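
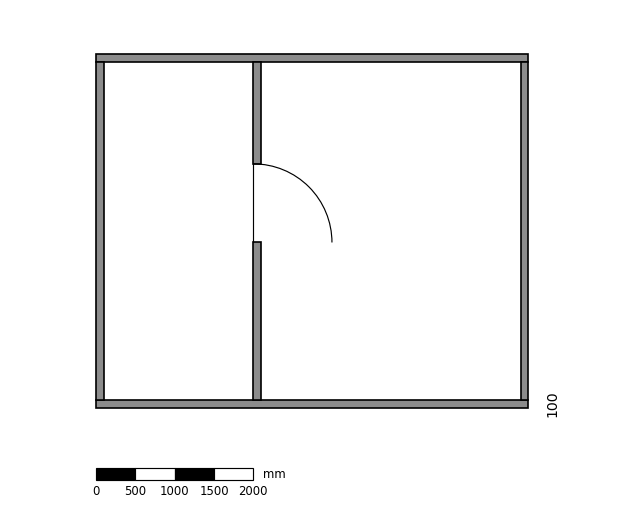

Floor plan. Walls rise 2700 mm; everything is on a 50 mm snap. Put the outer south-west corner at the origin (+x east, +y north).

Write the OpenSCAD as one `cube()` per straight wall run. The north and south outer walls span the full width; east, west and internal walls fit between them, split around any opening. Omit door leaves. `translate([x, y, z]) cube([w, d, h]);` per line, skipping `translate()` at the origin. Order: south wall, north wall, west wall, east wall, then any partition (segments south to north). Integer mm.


cube([5500, 100, 2700]);
translate([0, 4400, 0]) cube([5500, 100, 2700]);
translate([0, 100, 0]) cube([100, 4300, 2700]);
translate([5400, 100, 0]) cube([100, 4300, 2700]);
translate([2000, 100, 0]) cube([100, 2000, 2700]);
translate([2000, 3100, 0]) cube([100, 1300, 2700]);


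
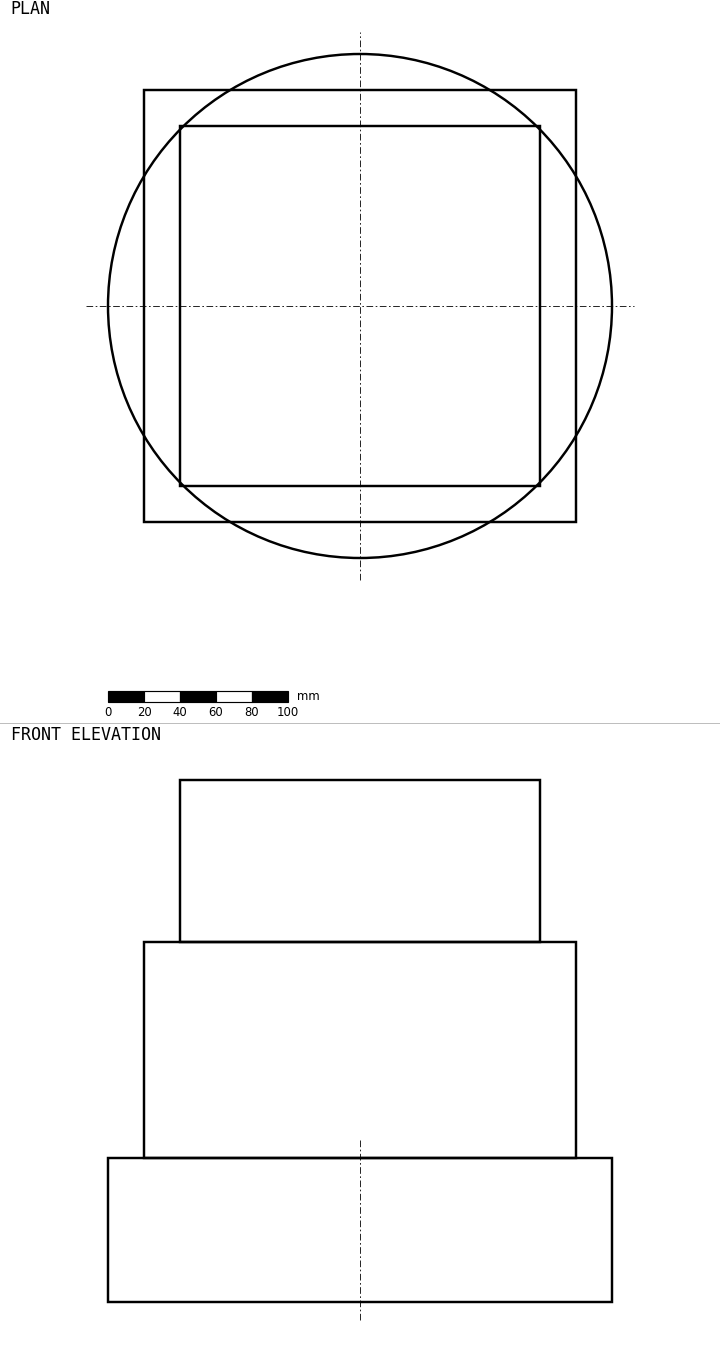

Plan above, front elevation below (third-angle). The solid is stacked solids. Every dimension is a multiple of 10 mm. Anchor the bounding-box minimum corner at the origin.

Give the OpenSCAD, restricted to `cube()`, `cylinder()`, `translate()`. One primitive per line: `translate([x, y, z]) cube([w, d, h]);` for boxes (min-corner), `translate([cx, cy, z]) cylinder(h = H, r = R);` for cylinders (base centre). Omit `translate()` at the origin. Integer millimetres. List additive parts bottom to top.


translate([140, 140, 0]) cylinder(h = 80, r = 140);
translate([20, 20, 80]) cube([240, 240, 120]);
translate([40, 40, 200]) cube([200, 200, 90]);


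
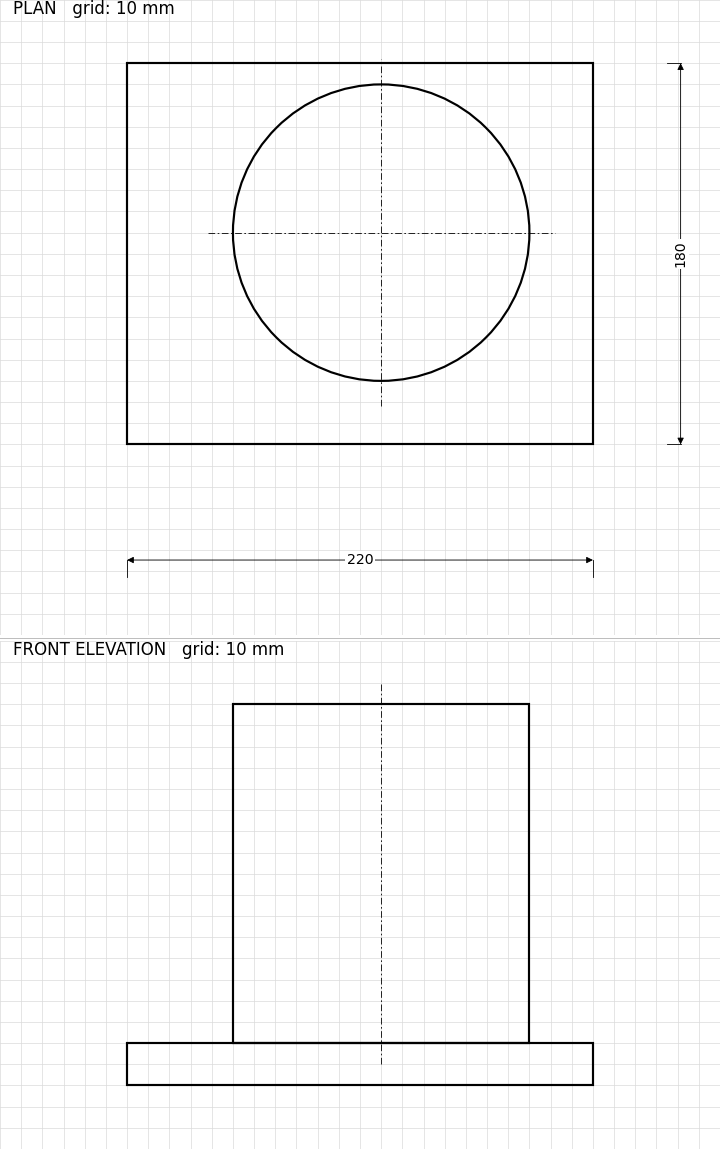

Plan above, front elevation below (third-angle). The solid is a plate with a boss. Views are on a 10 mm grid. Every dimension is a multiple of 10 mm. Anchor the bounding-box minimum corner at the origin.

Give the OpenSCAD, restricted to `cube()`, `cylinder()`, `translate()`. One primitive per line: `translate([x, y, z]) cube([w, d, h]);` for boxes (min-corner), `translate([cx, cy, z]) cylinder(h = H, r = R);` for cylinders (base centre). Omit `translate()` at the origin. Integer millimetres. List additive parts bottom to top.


cube([220, 180, 20]);
translate([120, 100, 20]) cylinder(h = 160, r = 70);


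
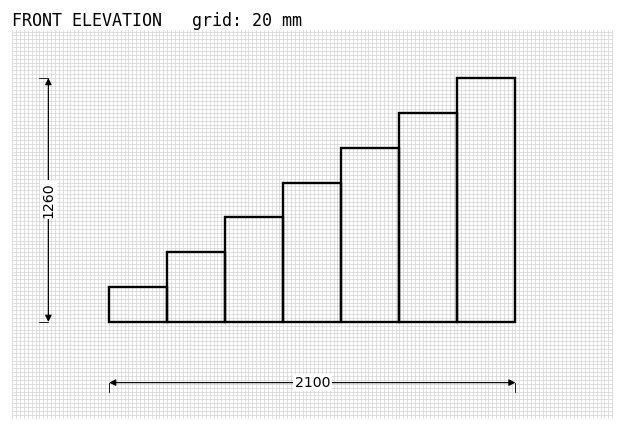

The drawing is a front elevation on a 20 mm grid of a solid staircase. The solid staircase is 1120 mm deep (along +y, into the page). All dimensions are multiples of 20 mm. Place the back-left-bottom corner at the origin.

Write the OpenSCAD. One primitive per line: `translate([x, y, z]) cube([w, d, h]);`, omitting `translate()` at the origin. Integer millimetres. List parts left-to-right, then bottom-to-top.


cube([300, 1120, 180]);
translate([300, 0, 0]) cube([300, 1120, 360]);
translate([600, 0, 0]) cube([300, 1120, 540]);
translate([900, 0, 0]) cube([300, 1120, 720]);
translate([1200, 0, 0]) cube([300, 1120, 900]);
translate([1500, 0, 0]) cube([300, 1120, 1080]);
translate([1800, 0, 0]) cube([300, 1120, 1260]);


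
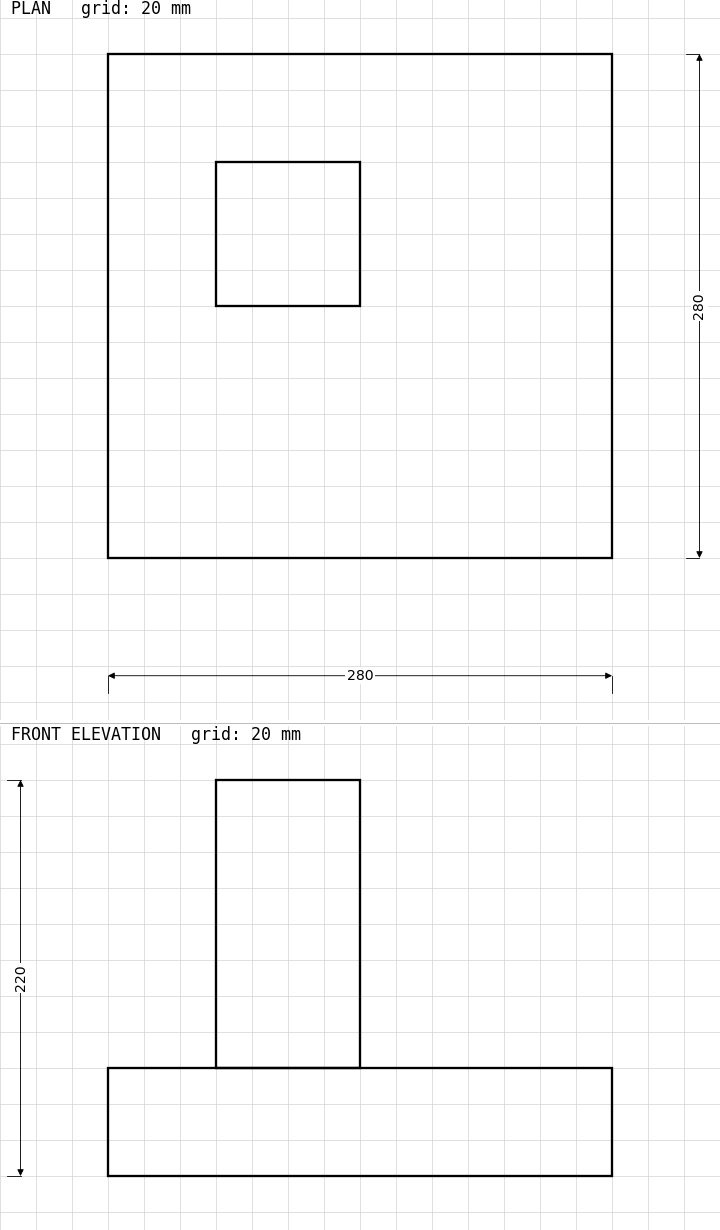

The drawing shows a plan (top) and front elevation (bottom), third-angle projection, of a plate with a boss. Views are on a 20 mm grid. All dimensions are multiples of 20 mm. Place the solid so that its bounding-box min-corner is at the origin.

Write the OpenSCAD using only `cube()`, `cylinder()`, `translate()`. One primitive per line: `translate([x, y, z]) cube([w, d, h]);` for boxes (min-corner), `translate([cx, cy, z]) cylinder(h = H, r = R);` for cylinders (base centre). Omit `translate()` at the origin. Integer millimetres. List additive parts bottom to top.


cube([280, 280, 60]);
translate([60, 140, 60]) cube([80, 80, 160]);


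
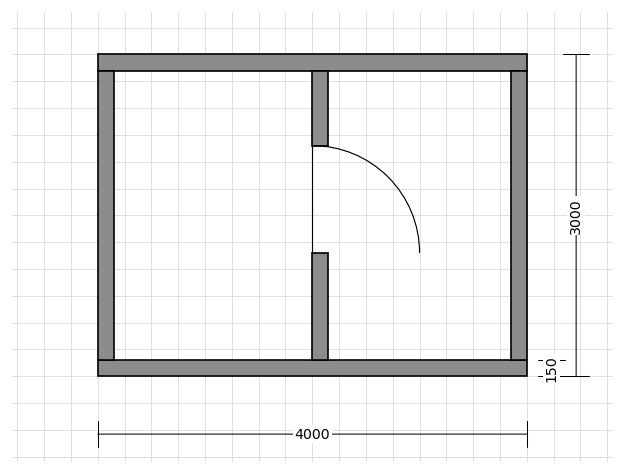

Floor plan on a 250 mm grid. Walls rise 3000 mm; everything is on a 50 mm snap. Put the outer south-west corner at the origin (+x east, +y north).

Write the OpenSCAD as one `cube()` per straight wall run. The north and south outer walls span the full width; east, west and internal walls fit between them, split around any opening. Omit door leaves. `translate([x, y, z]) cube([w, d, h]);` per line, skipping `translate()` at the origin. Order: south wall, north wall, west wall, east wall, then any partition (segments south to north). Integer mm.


cube([4000, 150, 3000]);
translate([0, 2850, 0]) cube([4000, 150, 3000]);
translate([0, 150, 0]) cube([150, 2700, 3000]);
translate([3850, 150, 0]) cube([150, 2700, 3000]);
translate([2000, 150, 0]) cube([150, 1000, 3000]);
translate([2000, 2150, 0]) cube([150, 700, 3000]);


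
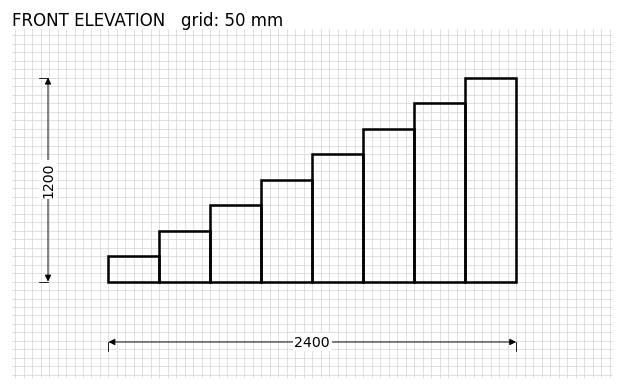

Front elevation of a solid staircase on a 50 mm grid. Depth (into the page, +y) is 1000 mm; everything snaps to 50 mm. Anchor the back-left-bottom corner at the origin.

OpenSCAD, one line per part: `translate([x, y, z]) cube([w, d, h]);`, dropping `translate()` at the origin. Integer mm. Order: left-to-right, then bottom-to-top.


cube([300, 1000, 150]);
translate([300, 0, 0]) cube([300, 1000, 300]);
translate([600, 0, 0]) cube([300, 1000, 450]);
translate([900, 0, 0]) cube([300, 1000, 600]);
translate([1200, 0, 0]) cube([300, 1000, 750]);
translate([1500, 0, 0]) cube([300, 1000, 900]);
translate([1800, 0, 0]) cube([300, 1000, 1050]);
translate([2100, 0, 0]) cube([300, 1000, 1200]);


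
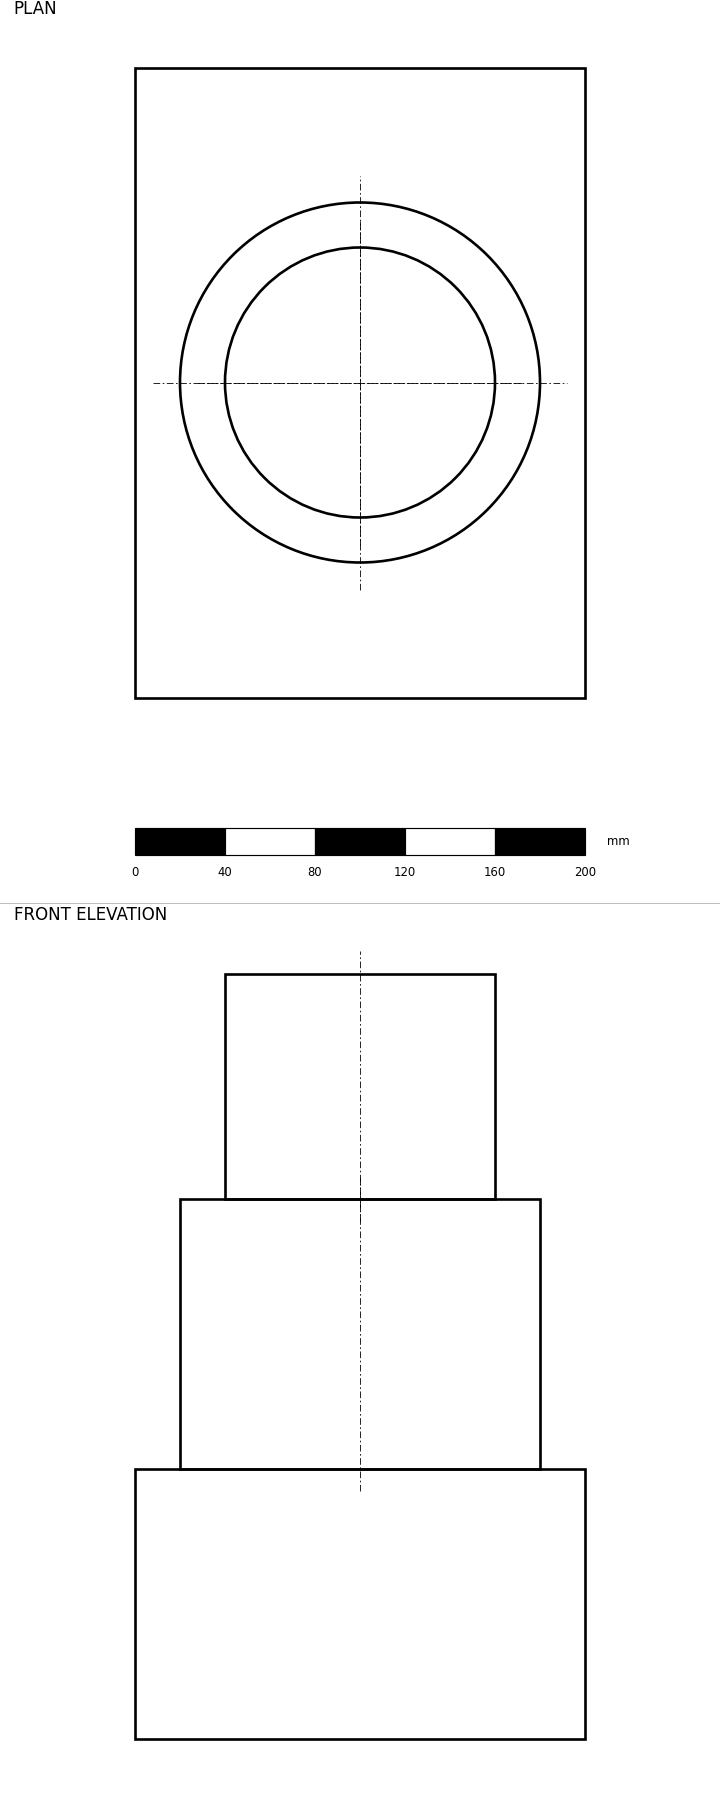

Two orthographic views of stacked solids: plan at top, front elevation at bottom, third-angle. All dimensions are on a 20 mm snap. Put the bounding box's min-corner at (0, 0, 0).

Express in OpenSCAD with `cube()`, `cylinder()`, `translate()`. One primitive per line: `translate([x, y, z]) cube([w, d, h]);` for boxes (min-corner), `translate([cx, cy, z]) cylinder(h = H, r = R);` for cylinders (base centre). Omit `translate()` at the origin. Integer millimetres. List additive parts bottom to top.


cube([200, 280, 120]);
translate([100, 140, 120]) cylinder(h = 120, r = 80);
translate([100, 140, 240]) cylinder(h = 100, r = 60);


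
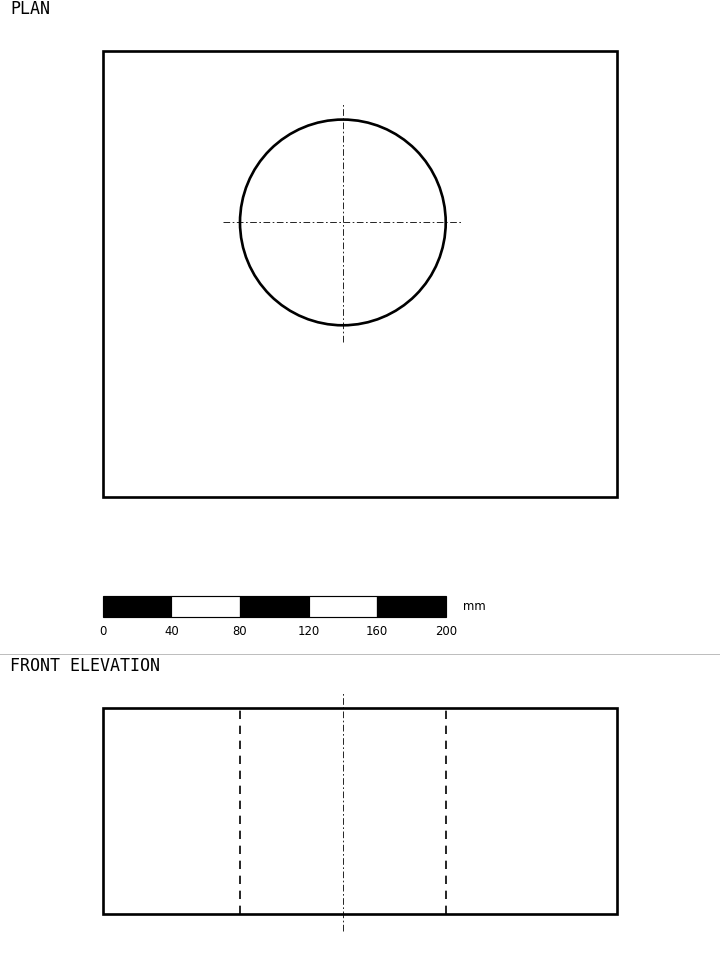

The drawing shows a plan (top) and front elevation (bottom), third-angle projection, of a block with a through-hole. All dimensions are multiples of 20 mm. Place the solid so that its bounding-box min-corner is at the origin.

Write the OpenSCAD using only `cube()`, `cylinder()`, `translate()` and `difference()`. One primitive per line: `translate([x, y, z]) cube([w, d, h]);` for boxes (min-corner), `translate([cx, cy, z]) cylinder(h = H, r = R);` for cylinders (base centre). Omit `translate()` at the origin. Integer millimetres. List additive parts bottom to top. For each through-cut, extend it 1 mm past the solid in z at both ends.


difference() {
  cube([300, 260, 120]);
  translate([140, 160, -1]) cylinder(h = 122, r = 60);
}


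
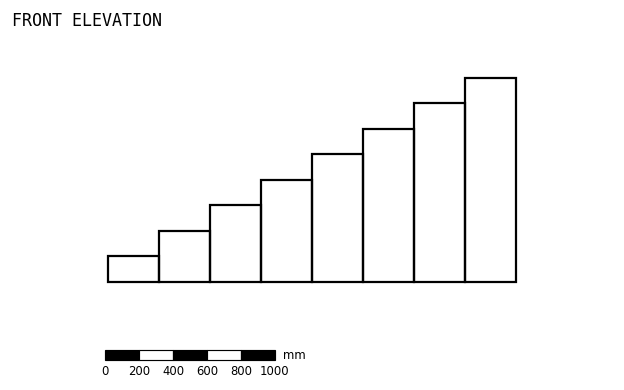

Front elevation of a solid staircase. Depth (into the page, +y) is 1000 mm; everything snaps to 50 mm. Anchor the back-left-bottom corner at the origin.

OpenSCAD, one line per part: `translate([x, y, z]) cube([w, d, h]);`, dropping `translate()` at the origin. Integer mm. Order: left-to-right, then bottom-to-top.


cube([300, 1000, 150]);
translate([300, 0, 0]) cube([300, 1000, 300]);
translate([600, 0, 0]) cube([300, 1000, 450]);
translate([900, 0, 0]) cube([300, 1000, 600]);
translate([1200, 0, 0]) cube([300, 1000, 750]);
translate([1500, 0, 0]) cube([300, 1000, 900]);
translate([1800, 0, 0]) cube([300, 1000, 1050]);
translate([2100, 0, 0]) cube([300, 1000, 1200]);


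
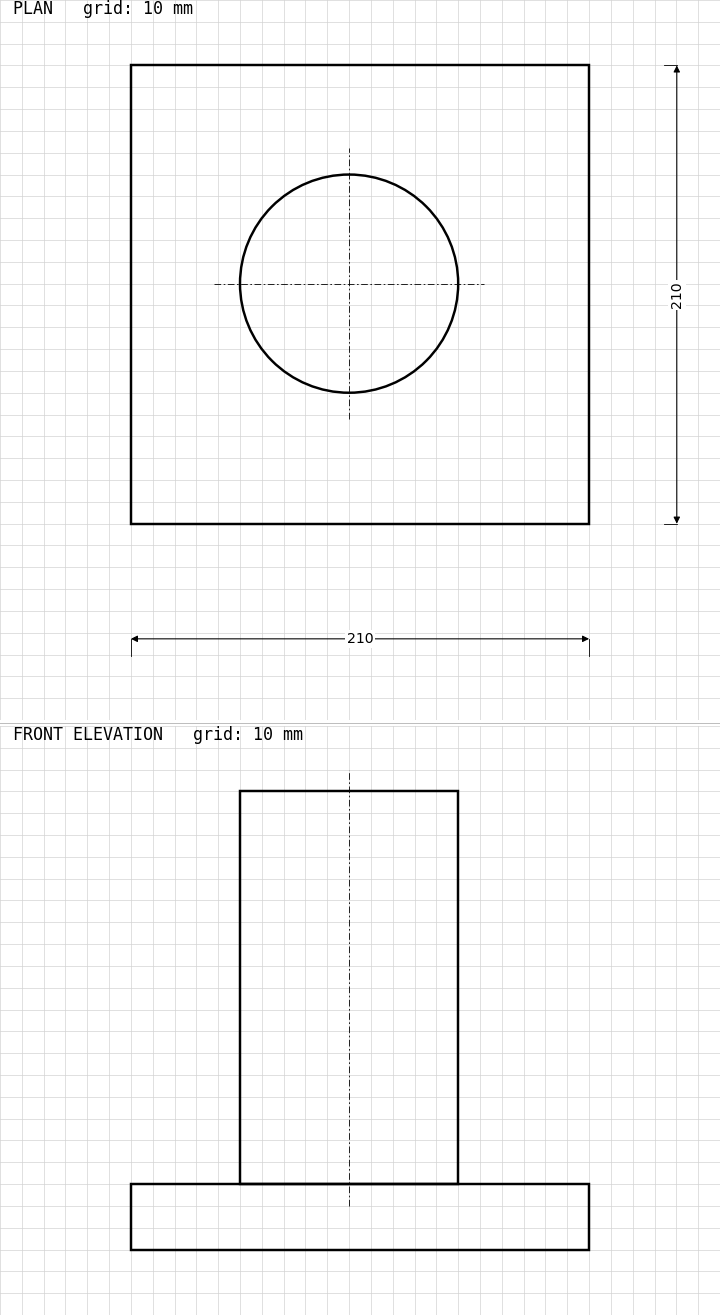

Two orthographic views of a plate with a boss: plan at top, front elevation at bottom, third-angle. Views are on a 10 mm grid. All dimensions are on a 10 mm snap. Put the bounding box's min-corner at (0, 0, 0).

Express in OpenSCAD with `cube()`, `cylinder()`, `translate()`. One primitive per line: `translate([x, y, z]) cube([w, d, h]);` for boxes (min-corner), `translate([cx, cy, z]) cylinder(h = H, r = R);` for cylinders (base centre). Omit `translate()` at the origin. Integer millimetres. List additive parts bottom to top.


cube([210, 210, 30]);
translate([100, 110, 30]) cylinder(h = 180, r = 50);


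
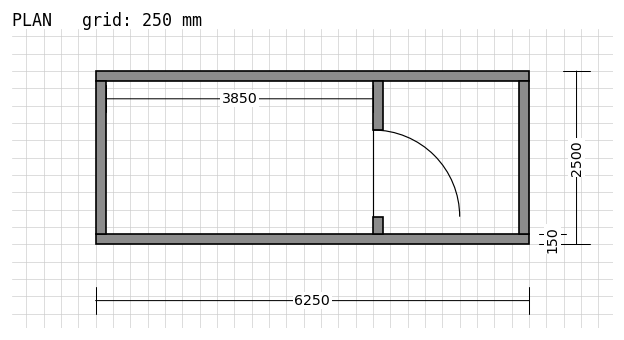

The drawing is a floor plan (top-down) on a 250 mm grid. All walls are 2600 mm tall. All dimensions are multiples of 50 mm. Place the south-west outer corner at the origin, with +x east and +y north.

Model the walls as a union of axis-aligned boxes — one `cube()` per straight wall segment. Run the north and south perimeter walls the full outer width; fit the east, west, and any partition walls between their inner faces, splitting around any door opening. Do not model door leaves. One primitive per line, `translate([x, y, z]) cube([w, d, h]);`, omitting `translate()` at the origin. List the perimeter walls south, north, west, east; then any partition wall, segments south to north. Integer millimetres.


cube([6250, 150, 2600]);
translate([0, 2350, 0]) cube([6250, 150, 2600]);
translate([0, 150, 0]) cube([150, 2200, 2600]);
translate([6100, 150, 0]) cube([150, 2200, 2600]);
translate([4000, 150, 0]) cube([150, 250, 2600]);
translate([4000, 1650, 0]) cube([150, 700, 2600]);


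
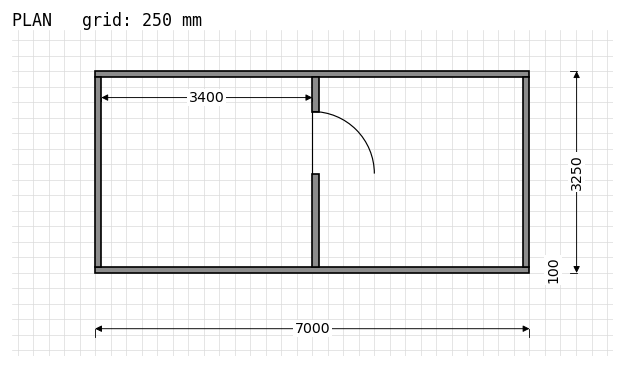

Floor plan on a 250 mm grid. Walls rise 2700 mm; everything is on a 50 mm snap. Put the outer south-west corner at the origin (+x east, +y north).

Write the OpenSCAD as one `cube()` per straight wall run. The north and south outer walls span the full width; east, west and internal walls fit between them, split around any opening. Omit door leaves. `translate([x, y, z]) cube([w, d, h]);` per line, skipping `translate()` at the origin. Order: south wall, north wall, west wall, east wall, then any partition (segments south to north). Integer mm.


cube([7000, 100, 2700]);
translate([0, 3150, 0]) cube([7000, 100, 2700]);
translate([0, 100, 0]) cube([100, 3050, 2700]);
translate([6900, 100, 0]) cube([100, 3050, 2700]);
translate([3500, 100, 0]) cube([100, 1500, 2700]);
translate([3500, 2600, 0]) cube([100, 550, 2700]);


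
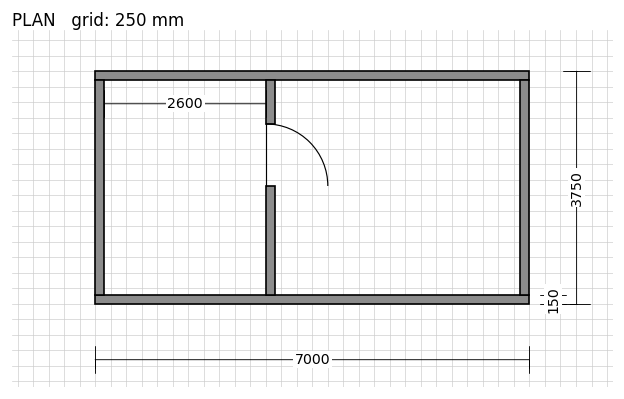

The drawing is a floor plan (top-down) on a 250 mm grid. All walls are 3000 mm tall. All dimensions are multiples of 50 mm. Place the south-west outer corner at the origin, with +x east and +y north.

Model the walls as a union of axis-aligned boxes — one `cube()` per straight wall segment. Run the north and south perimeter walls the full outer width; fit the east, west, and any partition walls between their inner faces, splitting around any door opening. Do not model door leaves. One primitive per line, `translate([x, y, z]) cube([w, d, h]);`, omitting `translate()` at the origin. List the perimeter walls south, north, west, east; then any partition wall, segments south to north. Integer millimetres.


cube([7000, 150, 3000]);
translate([0, 3600, 0]) cube([7000, 150, 3000]);
translate([0, 150, 0]) cube([150, 3450, 3000]);
translate([6850, 150, 0]) cube([150, 3450, 3000]);
translate([2750, 150, 0]) cube([150, 1750, 3000]);
translate([2750, 2900, 0]) cube([150, 700, 3000]);


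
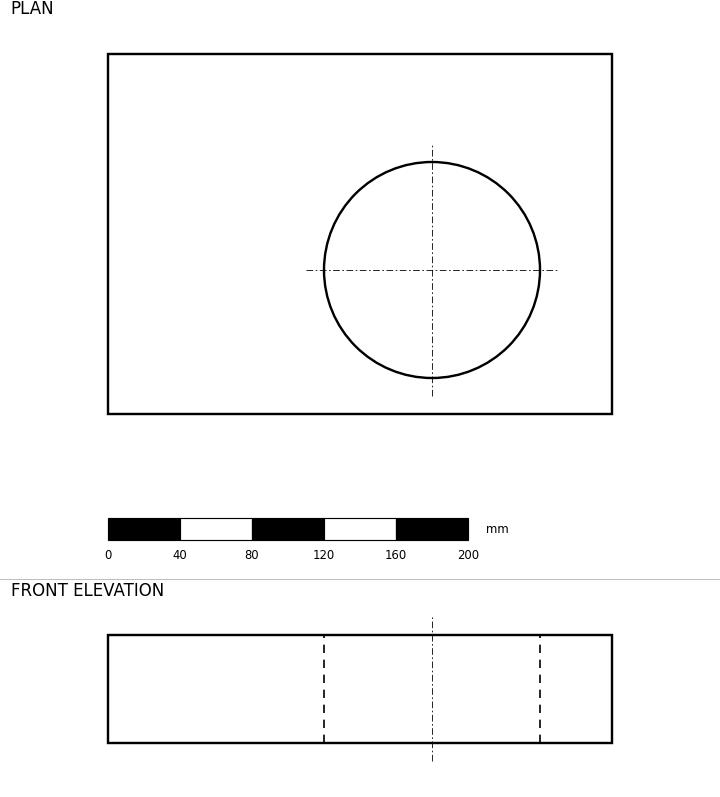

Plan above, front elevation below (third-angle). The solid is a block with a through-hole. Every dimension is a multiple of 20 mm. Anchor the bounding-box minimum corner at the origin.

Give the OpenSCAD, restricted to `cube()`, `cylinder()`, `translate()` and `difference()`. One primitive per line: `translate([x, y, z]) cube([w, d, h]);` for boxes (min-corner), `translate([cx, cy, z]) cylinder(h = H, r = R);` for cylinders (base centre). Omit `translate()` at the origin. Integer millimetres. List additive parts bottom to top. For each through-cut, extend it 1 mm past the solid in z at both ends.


difference() {
  cube([280, 200, 60]);
  translate([180, 80, -1]) cylinder(h = 62, r = 60);
}


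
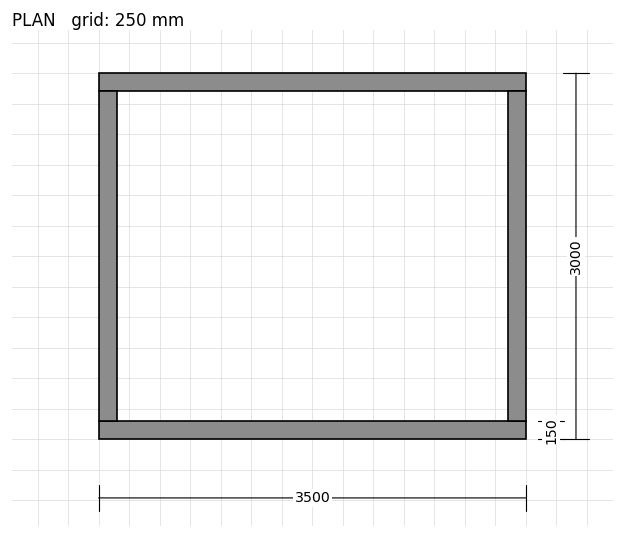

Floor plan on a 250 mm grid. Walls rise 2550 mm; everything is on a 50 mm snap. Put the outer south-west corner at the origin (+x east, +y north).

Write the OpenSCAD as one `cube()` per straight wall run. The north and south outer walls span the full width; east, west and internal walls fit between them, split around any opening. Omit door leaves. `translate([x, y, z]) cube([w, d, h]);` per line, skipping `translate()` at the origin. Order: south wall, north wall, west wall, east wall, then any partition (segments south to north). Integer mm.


cube([3500, 150, 2550]);
translate([0, 2850, 0]) cube([3500, 150, 2550]);
translate([0, 150, 0]) cube([150, 2700, 2550]);
translate([3350, 150, 0]) cube([150, 2700, 2550]);


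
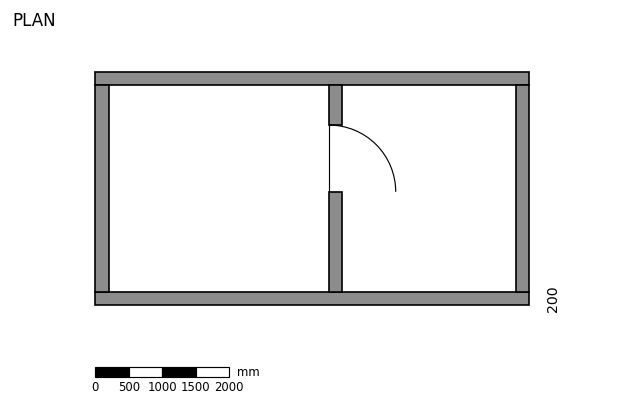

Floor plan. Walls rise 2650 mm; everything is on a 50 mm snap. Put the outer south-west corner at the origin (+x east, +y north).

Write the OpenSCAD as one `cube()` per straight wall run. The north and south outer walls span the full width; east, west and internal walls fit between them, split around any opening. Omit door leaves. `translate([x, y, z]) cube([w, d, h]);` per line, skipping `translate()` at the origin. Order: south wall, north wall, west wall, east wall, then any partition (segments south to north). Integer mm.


cube([6500, 200, 2650]);
translate([0, 3300, 0]) cube([6500, 200, 2650]);
translate([0, 200, 0]) cube([200, 3100, 2650]);
translate([6300, 200, 0]) cube([200, 3100, 2650]);
translate([3500, 200, 0]) cube([200, 1500, 2650]);
translate([3500, 2700, 0]) cube([200, 600, 2650]);


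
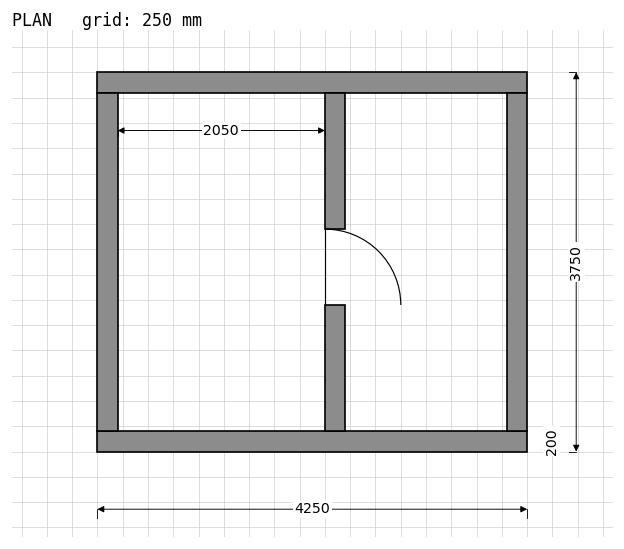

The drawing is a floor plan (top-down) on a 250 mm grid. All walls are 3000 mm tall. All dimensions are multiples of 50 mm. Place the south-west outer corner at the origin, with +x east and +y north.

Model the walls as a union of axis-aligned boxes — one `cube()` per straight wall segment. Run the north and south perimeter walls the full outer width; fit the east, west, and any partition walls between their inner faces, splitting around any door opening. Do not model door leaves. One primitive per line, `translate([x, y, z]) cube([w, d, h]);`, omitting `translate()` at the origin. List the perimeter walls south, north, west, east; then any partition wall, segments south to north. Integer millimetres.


cube([4250, 200, 3000]);
translate([0, 3550, 0]) cube([4250, 200, 3000]);
translate([0, 200, 0]) cube([200, 3350, 3000]);
translate([4050, 200, 0]) cube([200, 3350, 3000]);
translate([2250, 200, 0]) cube([200, 1250, 3000]);
translate([2250, 2200, 0]) cube([200, 1350, 3000]);


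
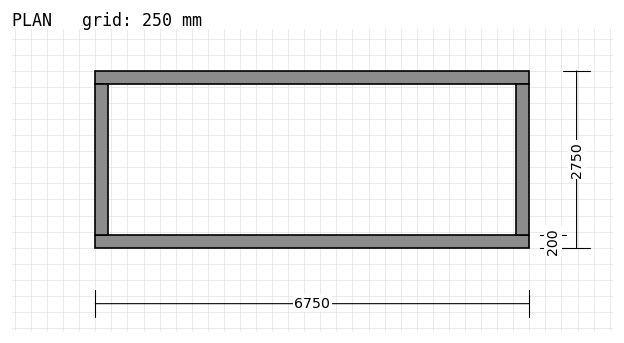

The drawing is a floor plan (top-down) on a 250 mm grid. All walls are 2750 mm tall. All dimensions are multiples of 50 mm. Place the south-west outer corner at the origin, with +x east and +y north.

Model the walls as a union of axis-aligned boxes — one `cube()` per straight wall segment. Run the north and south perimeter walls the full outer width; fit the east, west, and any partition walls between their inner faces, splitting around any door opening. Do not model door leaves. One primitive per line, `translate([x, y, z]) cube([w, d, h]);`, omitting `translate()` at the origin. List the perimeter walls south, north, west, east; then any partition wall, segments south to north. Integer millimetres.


cube([6750, 200, 2750]);
translate([0, 2550, 0]) cube([6750, 200, 2750]);
translate([0, 200, 0]) cube([200, 2350, 2750]);
translate([6550, 200, 0]) cube([200, 2350, 2750]);


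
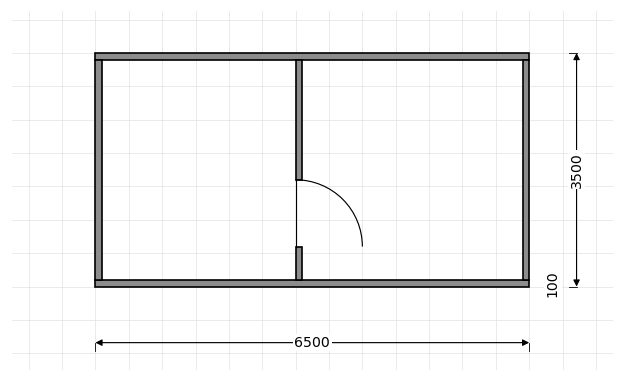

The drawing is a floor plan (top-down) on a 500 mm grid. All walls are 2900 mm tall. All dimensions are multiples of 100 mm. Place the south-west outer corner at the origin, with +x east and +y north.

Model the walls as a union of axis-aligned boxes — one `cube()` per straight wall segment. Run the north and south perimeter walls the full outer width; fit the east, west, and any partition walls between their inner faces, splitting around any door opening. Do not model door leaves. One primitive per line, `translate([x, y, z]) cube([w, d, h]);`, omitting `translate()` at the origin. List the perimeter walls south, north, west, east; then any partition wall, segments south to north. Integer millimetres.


cube([6500, 100, 2900]);
translate([0, 3400, 0]) cube([6500, 100, 2900]);
translate([0, 100, 0]) cube([100, 3300, 2900]);
translate([6400, 100, 0]) cube([100, 3300, 2900]);
translate([3000, 100, 0]) cube([100, 500, 2900]);
translate([3000, 1600, 0]) cube([100, 1800, 2900]);


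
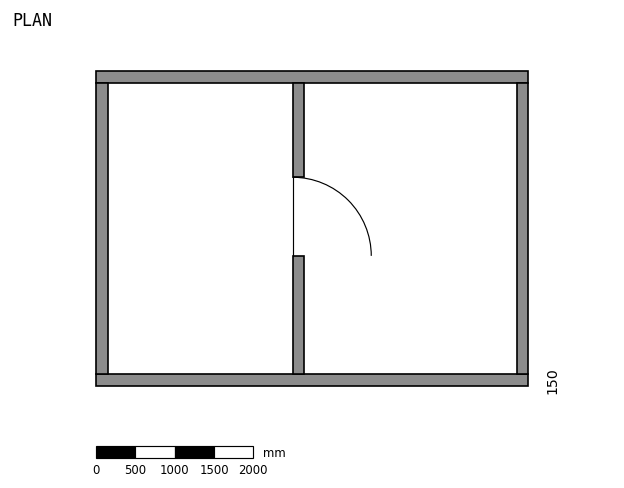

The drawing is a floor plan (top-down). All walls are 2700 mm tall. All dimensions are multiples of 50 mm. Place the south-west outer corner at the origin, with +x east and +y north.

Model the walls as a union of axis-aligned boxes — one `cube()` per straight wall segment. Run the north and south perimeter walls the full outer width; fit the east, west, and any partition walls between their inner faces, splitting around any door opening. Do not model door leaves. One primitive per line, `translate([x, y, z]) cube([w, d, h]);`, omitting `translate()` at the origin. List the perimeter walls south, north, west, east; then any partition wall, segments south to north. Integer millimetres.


cube([5500, 150, 2700]);
translate([0, 3850, 0]) cube([5500, 150, 2700]);
translate([0, 150, 0]) cube([150, 3700, 2700]);
translate([5350, 150, 0]) cube([150, 3700, 2700]);
translate([2500, 150, 0]) cube([150, 1500, 2700]);
translate([2500, 2650, 0]) cube([150, 1200, 2700]);


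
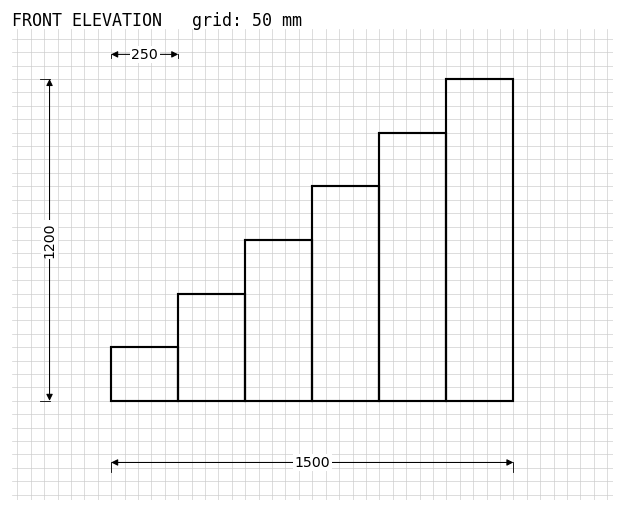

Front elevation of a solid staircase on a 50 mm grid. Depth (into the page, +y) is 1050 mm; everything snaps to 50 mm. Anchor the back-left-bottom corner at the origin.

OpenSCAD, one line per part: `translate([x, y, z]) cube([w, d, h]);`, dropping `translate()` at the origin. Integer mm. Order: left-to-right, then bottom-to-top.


cube([250, 1050, 200]);
translate([250, 0, 0]) cube([250, 1050, 400]);
translate([500, 0, 0]) cube([250, 1050, 600]);
translate([750, 0, 0]) cube([250, 1050, 800]);
translate([1000, 0, 0]) cube([250, 1050, 1000]);
translate([1250, 0, 0]) cube([250, 1050, 1200]);


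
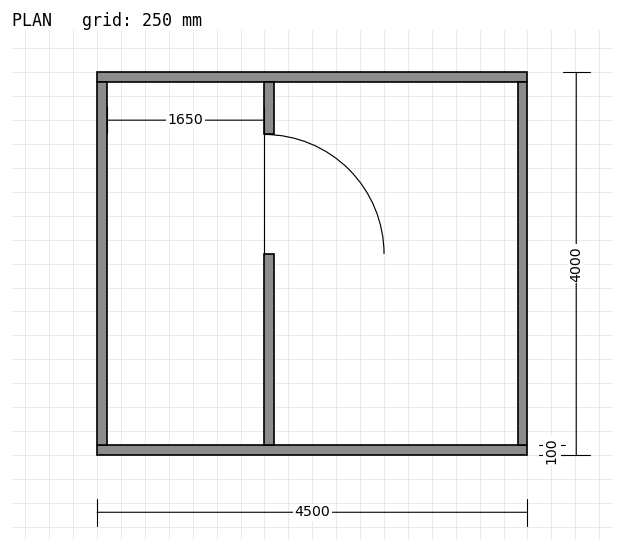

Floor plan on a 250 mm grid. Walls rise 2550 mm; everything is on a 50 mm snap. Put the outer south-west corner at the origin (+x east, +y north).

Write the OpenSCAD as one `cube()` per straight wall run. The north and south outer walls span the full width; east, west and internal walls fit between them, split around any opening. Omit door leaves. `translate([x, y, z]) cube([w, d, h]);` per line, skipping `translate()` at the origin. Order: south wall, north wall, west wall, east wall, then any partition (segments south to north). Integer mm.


cube([4500, 100, 2550]);
translate([0, 3900, 0]) cube([4500, 100, 2550]);
translate([0, 100, 0]) cube([100, 3800, 2550]);
translate([4400, 100, 0]) cube([100, 3800, 2550]);
translate([1750, 100, 0]) cube([100, 2000, 2550]);
translate([1750, 3350, 0]) cube([100, 550, 2550]);


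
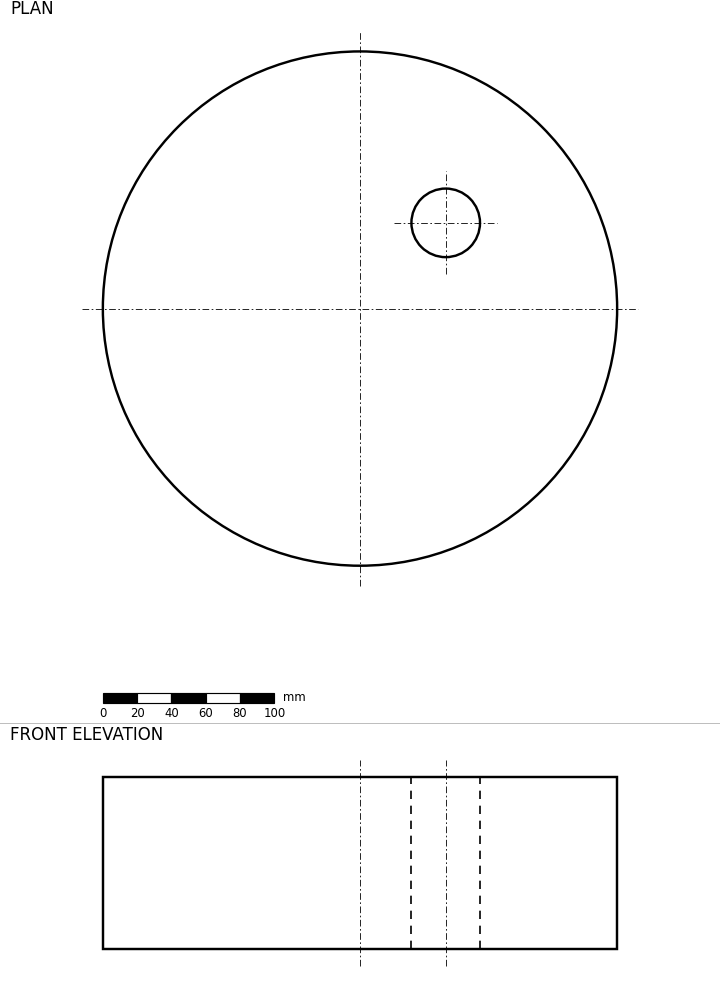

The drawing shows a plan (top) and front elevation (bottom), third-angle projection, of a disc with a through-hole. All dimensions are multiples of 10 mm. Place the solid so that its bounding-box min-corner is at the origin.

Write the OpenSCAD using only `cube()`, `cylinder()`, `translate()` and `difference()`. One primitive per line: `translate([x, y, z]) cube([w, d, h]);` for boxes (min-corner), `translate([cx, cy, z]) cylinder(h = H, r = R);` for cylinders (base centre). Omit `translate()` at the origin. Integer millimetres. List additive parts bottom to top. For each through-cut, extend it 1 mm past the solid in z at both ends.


difference() {
  translate([150, 150, 0]) cylinder(h = 100, r = 150);
  translate([200, 200, -1]) cylinder(h = 102, r = 20);
}


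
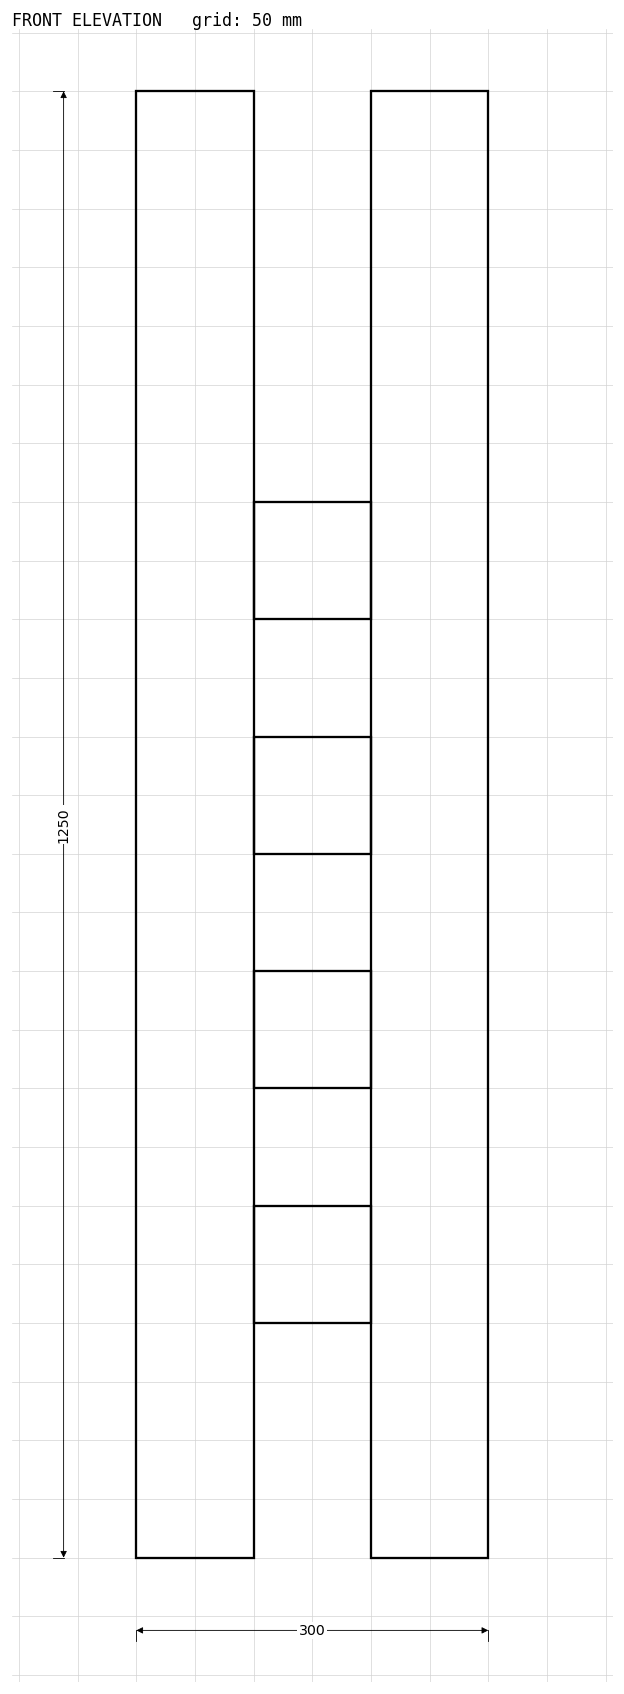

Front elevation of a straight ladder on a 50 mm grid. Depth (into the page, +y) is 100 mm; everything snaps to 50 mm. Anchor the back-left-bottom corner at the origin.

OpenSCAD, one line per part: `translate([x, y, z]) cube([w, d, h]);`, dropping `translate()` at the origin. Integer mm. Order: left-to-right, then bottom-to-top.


cube([100, 100, 1250]);
translate([100, 0, 200]) cube([100, 100, 100]);
translate([100, 0, 400]) cube([100, 100, 100]);
translate([100, 0, 600]) cube([100, 100, 100]);
translate([100, 0, 800]) cube([100, 100, 100]);
translate([200, 0, 0]) cube([100, 100, 1250]);


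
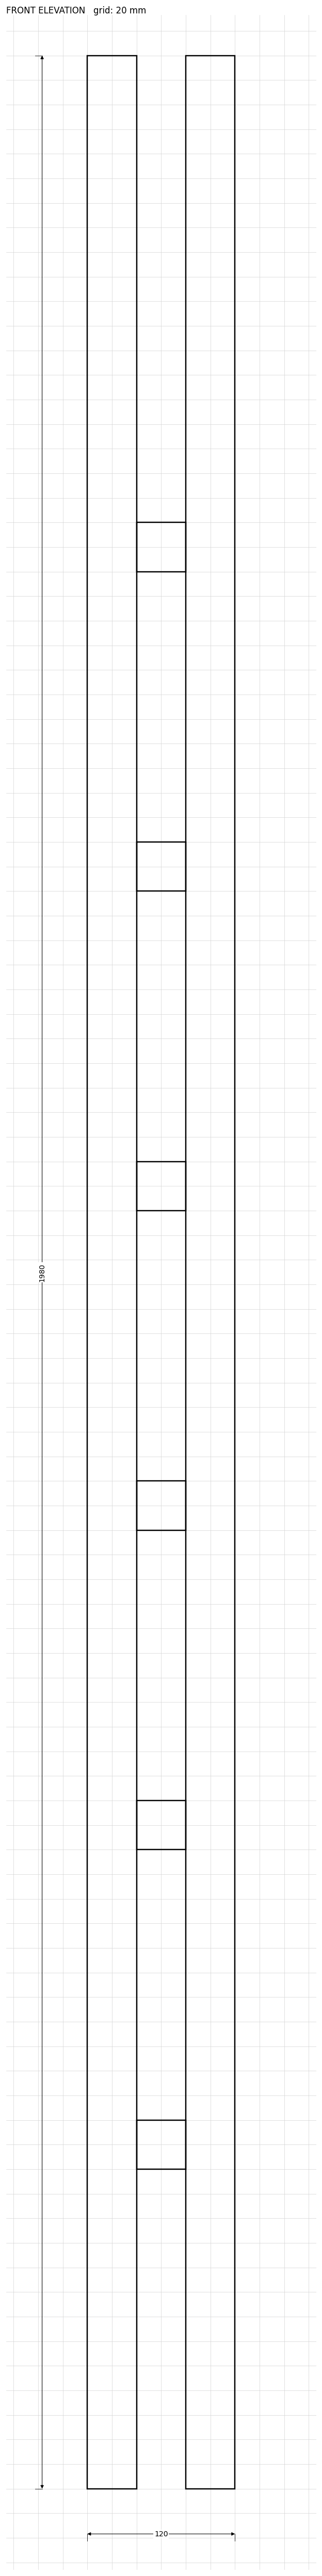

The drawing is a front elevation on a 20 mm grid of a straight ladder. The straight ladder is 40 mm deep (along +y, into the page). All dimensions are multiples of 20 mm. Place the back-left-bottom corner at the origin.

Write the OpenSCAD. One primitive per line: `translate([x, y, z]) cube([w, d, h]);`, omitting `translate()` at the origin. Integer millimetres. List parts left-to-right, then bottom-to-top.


cube([40, 40, 1980]);
translate([40, 0, 260]) cube([40, 40, 40]);
translate([40, 0, 520]) cube([40, 40, 40]);
translate([40, 0, 780]) cube([40, 40, 40]);
translate([40, 0, 1040]) cube([40, 40, 40]);
translate([40, 0, 1300]) cube([40, 40, 40]);
translate([40, 0, 1560]) cube([40, 40, 40]);
translate([80, 0, 0]) cube([40, 40, 1980]);


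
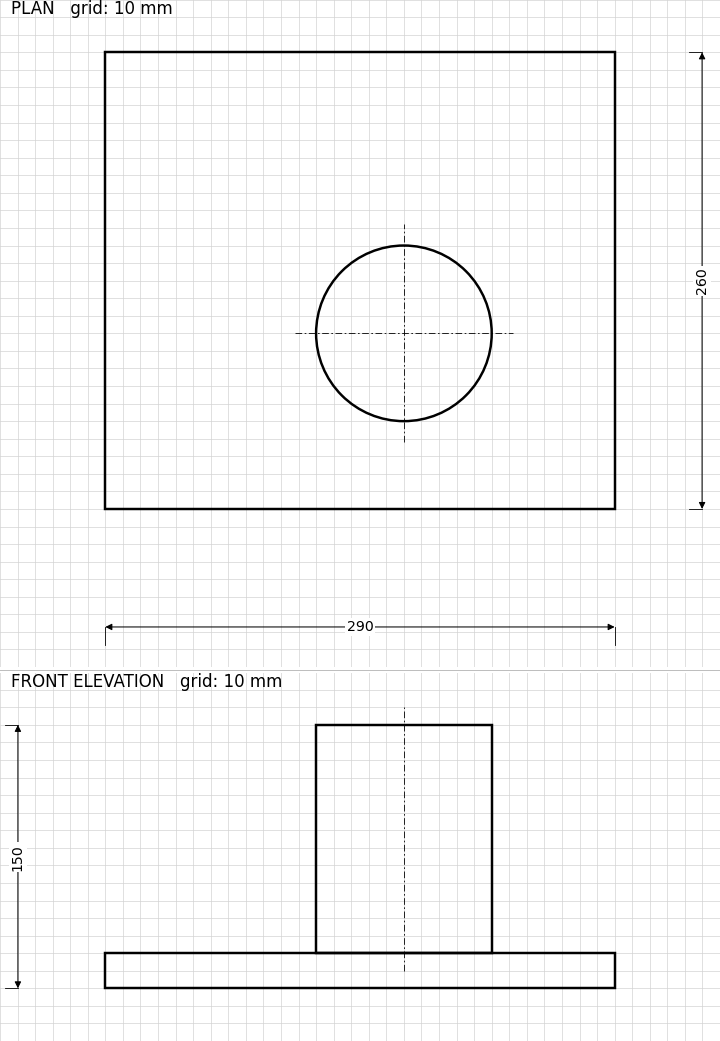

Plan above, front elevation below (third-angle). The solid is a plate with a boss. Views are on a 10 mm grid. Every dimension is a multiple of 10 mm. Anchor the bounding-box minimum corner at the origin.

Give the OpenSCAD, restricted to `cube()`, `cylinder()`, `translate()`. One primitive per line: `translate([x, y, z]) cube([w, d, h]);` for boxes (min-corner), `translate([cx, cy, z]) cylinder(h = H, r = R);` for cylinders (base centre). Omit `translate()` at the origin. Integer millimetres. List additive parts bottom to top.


cube([290, 260, 20]);
translate([170, 100, 20]) cylinder(h = 130, r = 50);


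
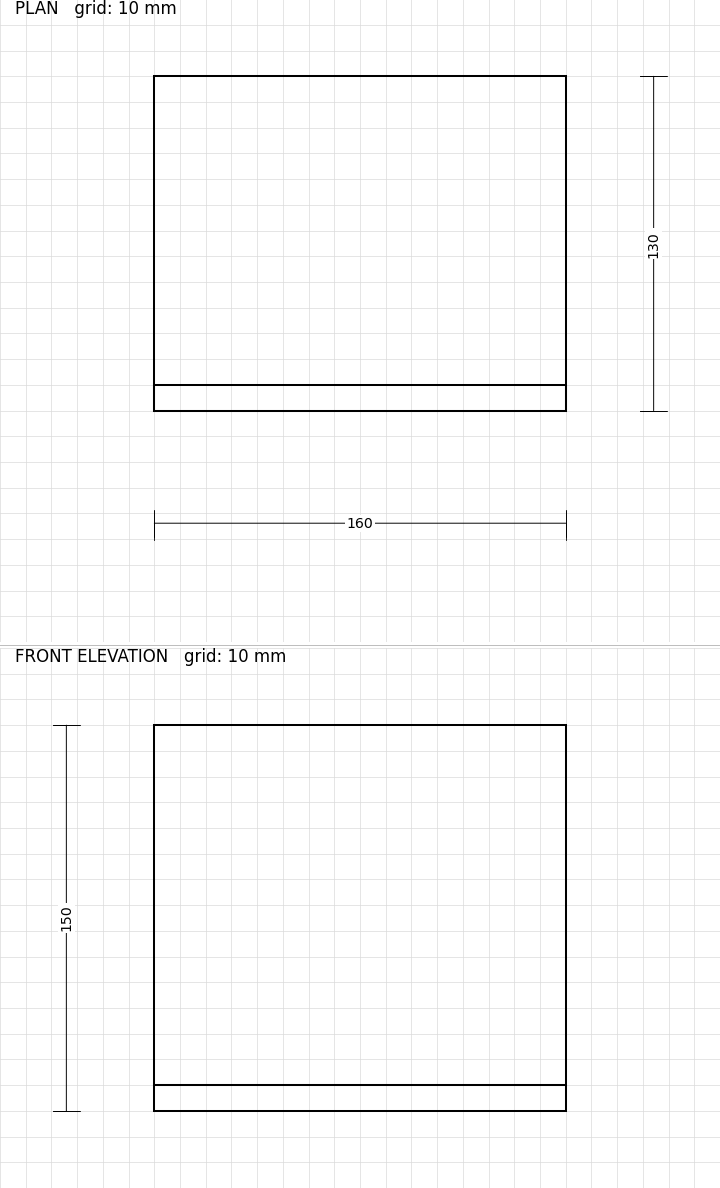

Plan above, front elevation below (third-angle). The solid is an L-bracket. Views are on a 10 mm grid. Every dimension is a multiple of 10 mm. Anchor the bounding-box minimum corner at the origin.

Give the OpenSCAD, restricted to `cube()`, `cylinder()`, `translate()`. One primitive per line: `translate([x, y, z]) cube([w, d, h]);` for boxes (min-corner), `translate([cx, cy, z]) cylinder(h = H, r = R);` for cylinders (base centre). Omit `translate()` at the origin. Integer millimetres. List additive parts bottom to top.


cube([160, 130, 10]);
translate([0, 0, 10]) cube([160, 10, 140]);


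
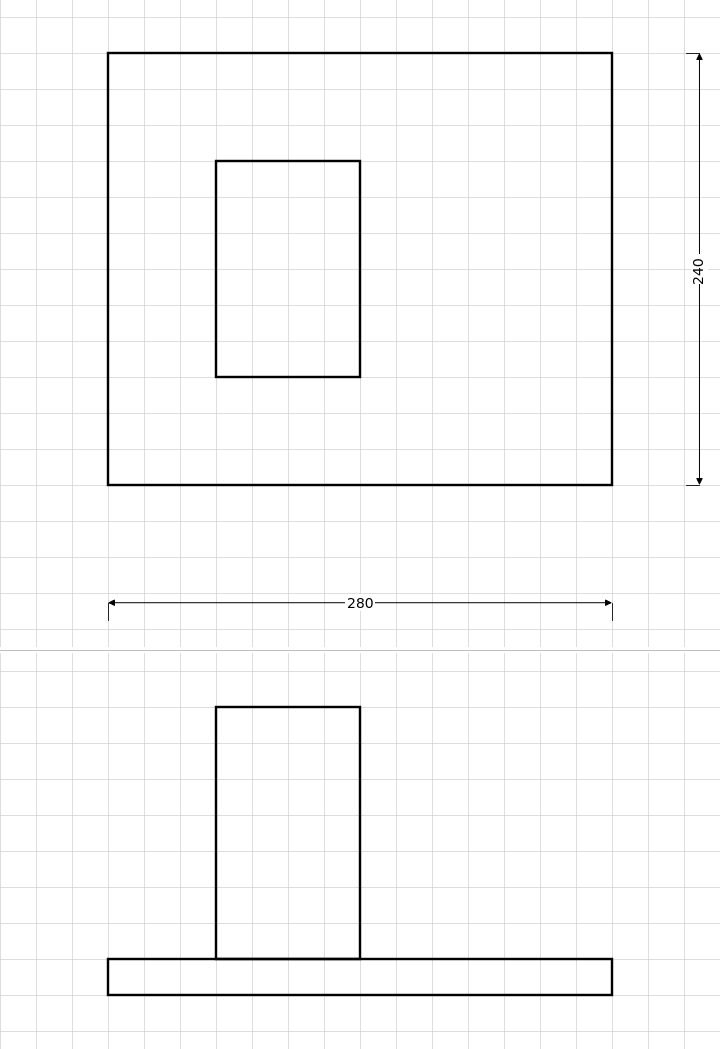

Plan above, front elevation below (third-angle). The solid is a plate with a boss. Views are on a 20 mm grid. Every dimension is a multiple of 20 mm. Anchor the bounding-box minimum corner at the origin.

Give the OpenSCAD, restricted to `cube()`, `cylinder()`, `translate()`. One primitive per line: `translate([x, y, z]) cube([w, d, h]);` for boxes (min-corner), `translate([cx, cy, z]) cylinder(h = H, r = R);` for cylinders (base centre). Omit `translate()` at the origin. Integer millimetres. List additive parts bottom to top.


cube([280, 240, 20]);
translate([60, 60, 20]) cube([80, 120, 140]);


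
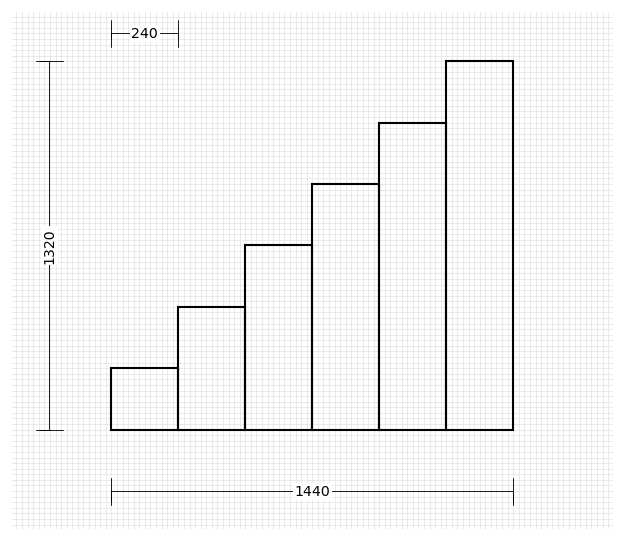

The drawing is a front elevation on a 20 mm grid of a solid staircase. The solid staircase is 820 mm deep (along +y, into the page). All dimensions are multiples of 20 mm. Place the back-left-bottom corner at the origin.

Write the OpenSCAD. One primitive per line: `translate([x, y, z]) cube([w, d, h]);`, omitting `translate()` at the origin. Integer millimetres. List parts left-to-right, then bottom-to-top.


cube([240, 820, 220]);
translate([240, 0, 0]) cube([240, 820, 440]);
translate([480, 0, 0]) cube([240, 820, 660]);
translate([720, 0, 0]) cube([240, 820, 880]);
translate([960, 0, 0]) cube([240, 820, 1100]);
translate([1200, 0, 0]) cube([240, 820, 1320]);


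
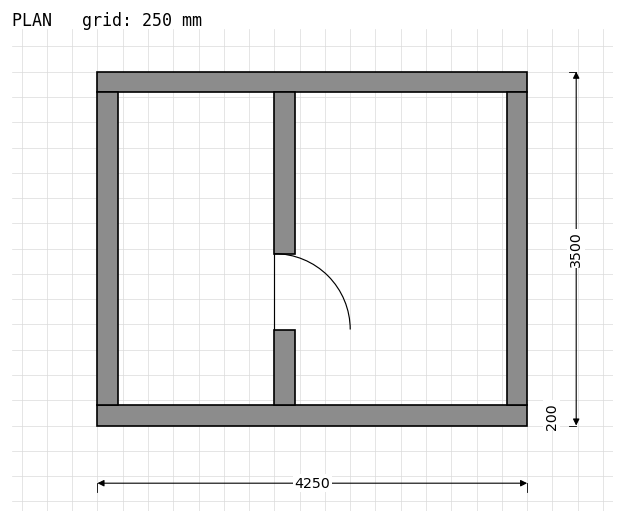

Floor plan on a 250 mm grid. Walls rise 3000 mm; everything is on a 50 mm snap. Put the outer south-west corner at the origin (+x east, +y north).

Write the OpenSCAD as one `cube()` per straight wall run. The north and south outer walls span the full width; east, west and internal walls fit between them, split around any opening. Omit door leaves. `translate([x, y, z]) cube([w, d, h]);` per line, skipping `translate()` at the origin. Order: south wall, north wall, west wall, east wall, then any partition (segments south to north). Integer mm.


cube([4250, 200, 3000]);
translate([0, 3300, 0]) cube([4250, 200, 3000]);
translate([0, 200, 0]) cube([200, 3100, 3000]);
translate([4050, 200, 0]) cube([200, 3100, 3000]);
translate([1750, 200, 0]) cube([200, 750, 3000]);
translate([1750, 1700, 0]) cube([200, 1600, 3000]);


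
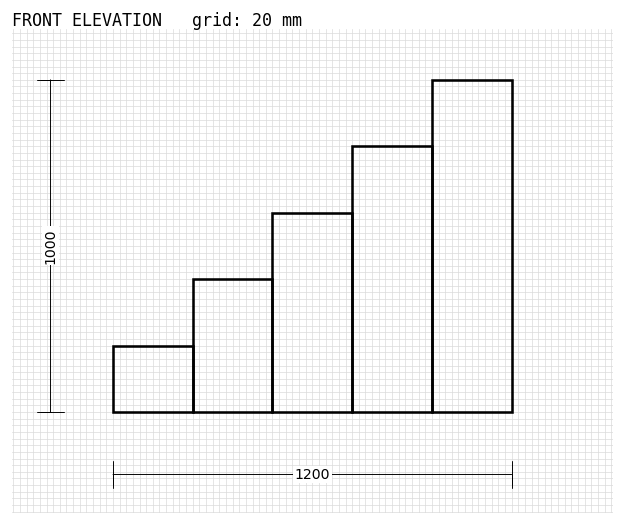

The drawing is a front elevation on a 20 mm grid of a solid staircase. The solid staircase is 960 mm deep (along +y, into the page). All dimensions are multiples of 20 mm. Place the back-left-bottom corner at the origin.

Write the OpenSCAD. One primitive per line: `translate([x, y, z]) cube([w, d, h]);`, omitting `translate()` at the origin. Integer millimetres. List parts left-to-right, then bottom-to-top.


cube([240, 960, 200]);
translate([240, 0, 0]) cube([240, 960, 400]);
translate([480, 0, 0]) cube([240, 960, 600]);
translate([720, 0, 0]) cube([240, 960, 800]);
translate([960, 0, 0]) cube([240, 960, 1000]);


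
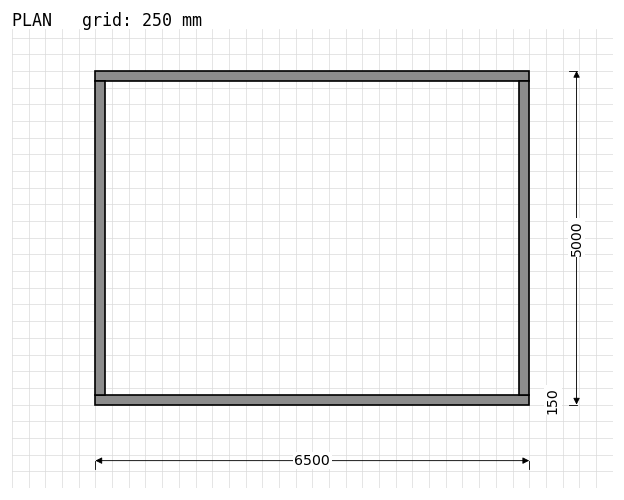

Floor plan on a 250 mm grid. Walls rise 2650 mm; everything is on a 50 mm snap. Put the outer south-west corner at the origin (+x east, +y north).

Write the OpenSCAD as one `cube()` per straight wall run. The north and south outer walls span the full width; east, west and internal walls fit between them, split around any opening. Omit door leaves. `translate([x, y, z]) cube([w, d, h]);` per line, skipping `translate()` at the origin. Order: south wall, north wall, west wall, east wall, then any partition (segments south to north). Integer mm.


cube([6500, 150, 2650]);
translate([0, 4850, 0]) cube([6500, 150, 2650]);
translate([0, 150, 0]) cube([150, 4700, 2650]);
translate([6350, 150, 0]) cube([150, 4700, 2650]);


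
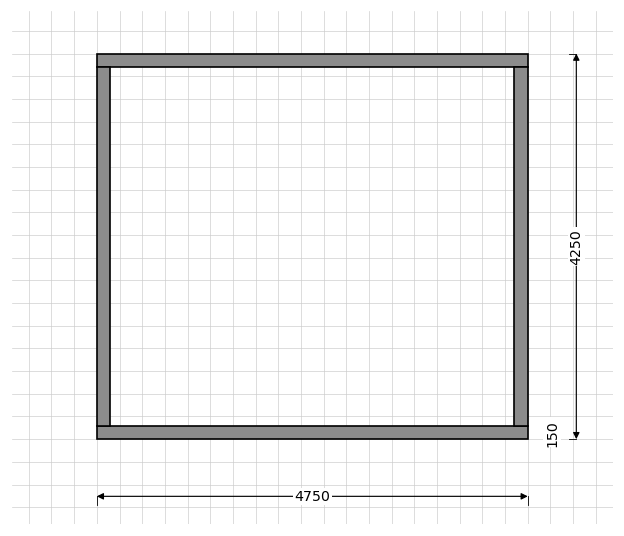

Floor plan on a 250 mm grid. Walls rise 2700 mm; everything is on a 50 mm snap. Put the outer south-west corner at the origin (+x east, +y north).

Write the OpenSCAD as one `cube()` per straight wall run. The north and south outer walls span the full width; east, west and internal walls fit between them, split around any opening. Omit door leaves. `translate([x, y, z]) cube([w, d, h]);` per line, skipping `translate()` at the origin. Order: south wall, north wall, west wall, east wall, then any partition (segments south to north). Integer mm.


cube([4750, 150, 2700]);
translate([0, 4100, 0]) cube([4750, 150, 2700]);
translate([0, 150, 0]) cube([150, 3950, 2700]);
translate([4600, 150, 0]) cube([150, 3950, 2700]);


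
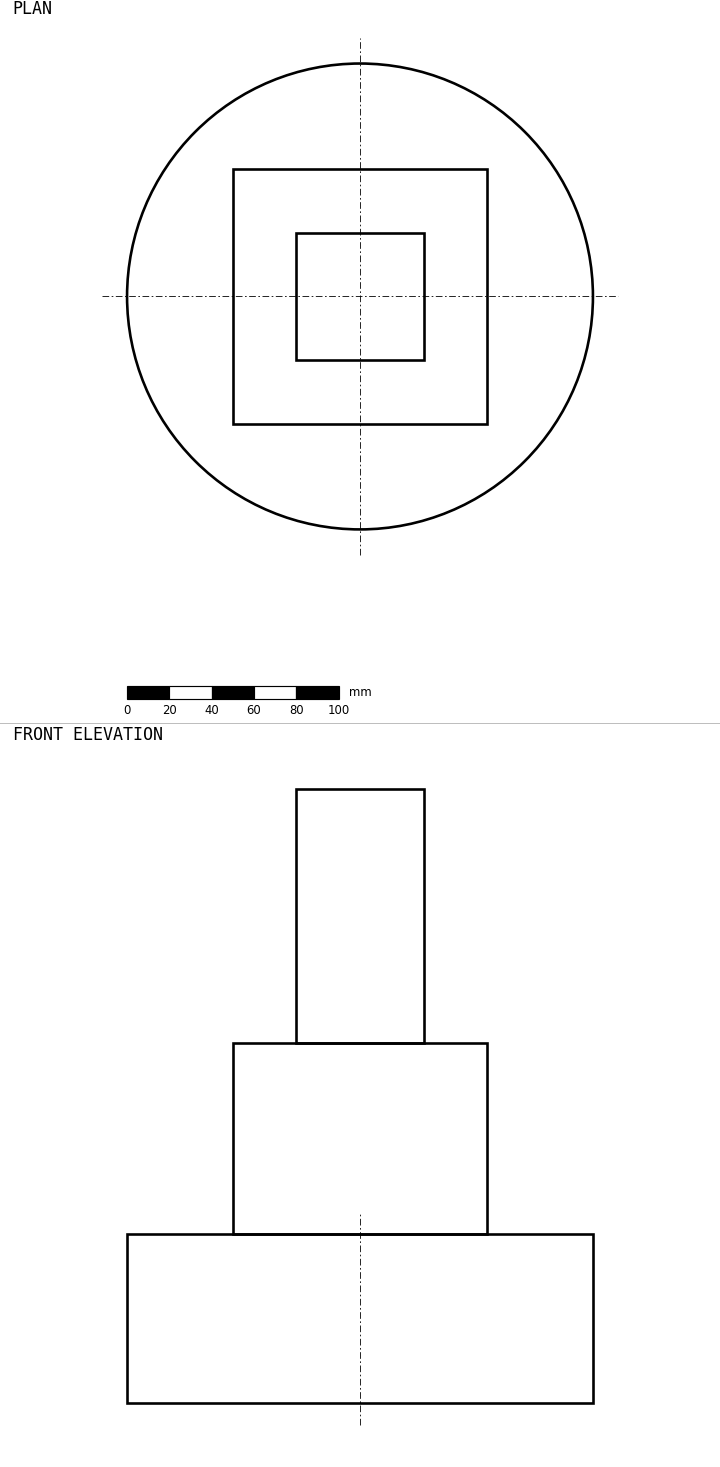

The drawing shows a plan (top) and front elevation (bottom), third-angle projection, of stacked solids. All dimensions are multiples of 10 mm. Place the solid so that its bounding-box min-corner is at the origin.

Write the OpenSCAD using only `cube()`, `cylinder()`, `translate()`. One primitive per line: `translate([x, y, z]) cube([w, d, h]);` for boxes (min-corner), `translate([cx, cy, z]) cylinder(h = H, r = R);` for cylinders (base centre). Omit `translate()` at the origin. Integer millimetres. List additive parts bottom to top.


translate([110, 110, 0]) cylinder(h = 80, r = 110);
translate([50, 50, 80]) cube([120, 120, 90]);
translate([80, 80, 170]) cube([60, 60, 120]);


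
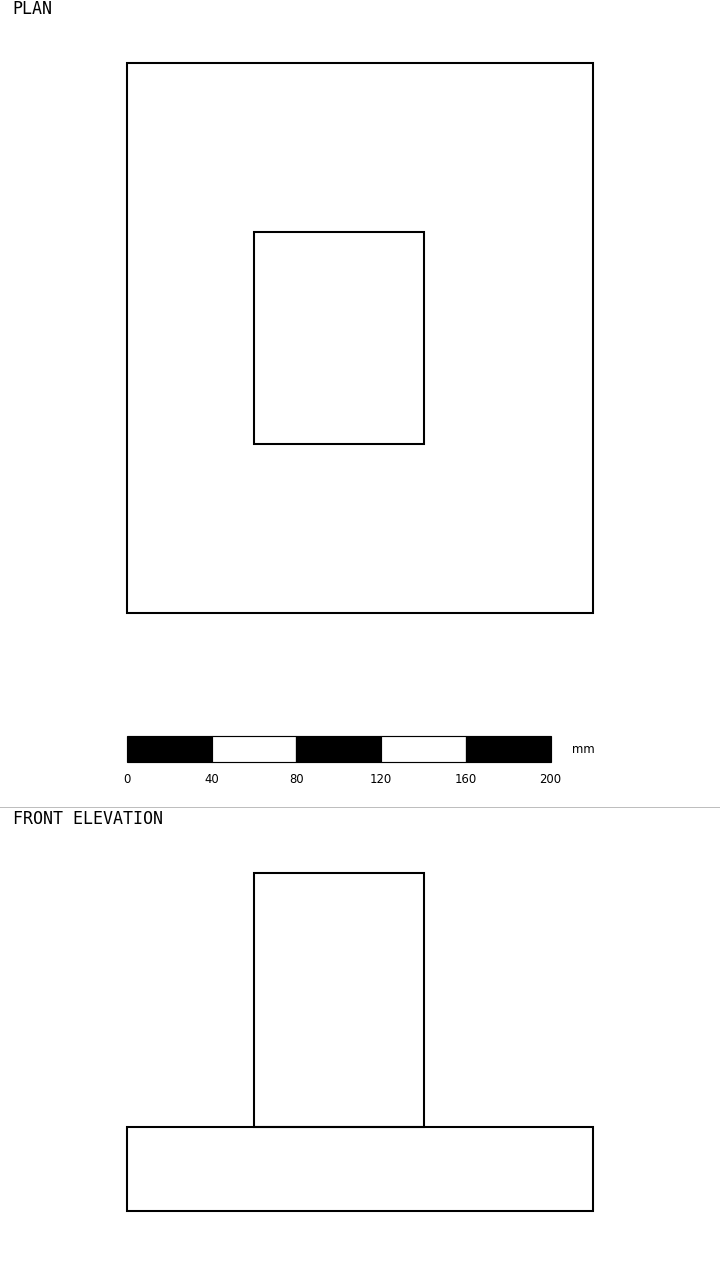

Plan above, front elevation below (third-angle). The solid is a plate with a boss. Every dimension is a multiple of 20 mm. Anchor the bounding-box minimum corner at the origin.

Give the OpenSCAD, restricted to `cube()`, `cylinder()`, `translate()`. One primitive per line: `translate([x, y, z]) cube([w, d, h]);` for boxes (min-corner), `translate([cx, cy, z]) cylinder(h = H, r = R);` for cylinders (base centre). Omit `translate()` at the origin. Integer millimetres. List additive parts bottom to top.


cube([220, 260, 40]);
translate([60, 80, 40]) cube([80, 100, 120]);


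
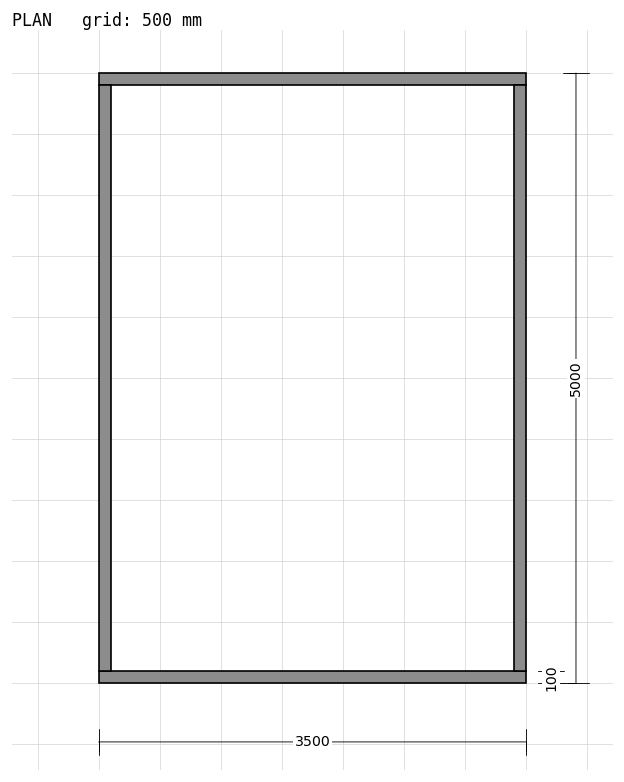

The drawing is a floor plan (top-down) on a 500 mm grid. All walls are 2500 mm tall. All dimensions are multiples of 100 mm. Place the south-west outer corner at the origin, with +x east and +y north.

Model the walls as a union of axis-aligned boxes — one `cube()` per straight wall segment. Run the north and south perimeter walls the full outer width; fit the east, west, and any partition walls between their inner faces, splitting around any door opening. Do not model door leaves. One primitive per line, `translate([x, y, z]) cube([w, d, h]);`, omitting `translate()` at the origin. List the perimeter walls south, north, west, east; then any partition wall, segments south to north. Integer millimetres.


cube([3500, 100, 2500]);
translate([0, 4900, 0]) cube([3500, 100, 2500]);
translate([0, 100, 0]) cube([100, 4800, 2500]);
translate([3400, 100, 0]) cube([100, 4800, 2500]);


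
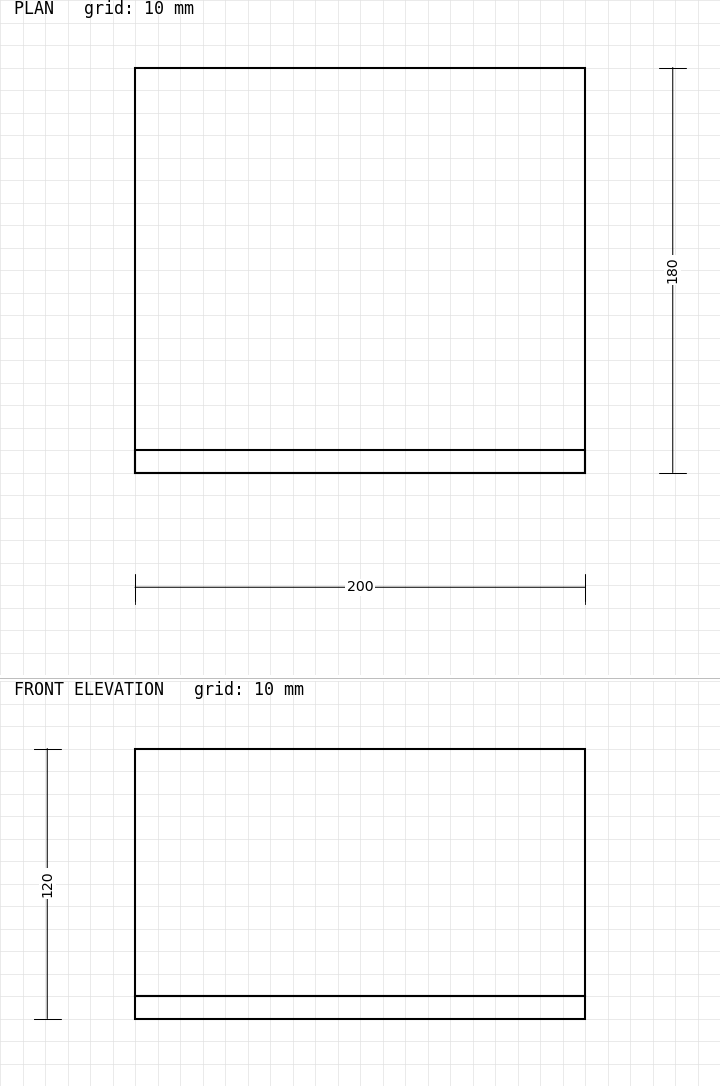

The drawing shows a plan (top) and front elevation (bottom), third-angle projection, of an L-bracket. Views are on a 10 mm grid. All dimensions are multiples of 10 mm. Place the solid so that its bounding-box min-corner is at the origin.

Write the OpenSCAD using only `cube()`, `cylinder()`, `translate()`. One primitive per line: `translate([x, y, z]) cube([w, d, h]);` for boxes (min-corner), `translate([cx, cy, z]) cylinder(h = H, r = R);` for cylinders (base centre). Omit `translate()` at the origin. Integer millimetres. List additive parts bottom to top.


cube([200, 180, 10]);
translate([0, 0, 10]) cube([200, 10, 110]);


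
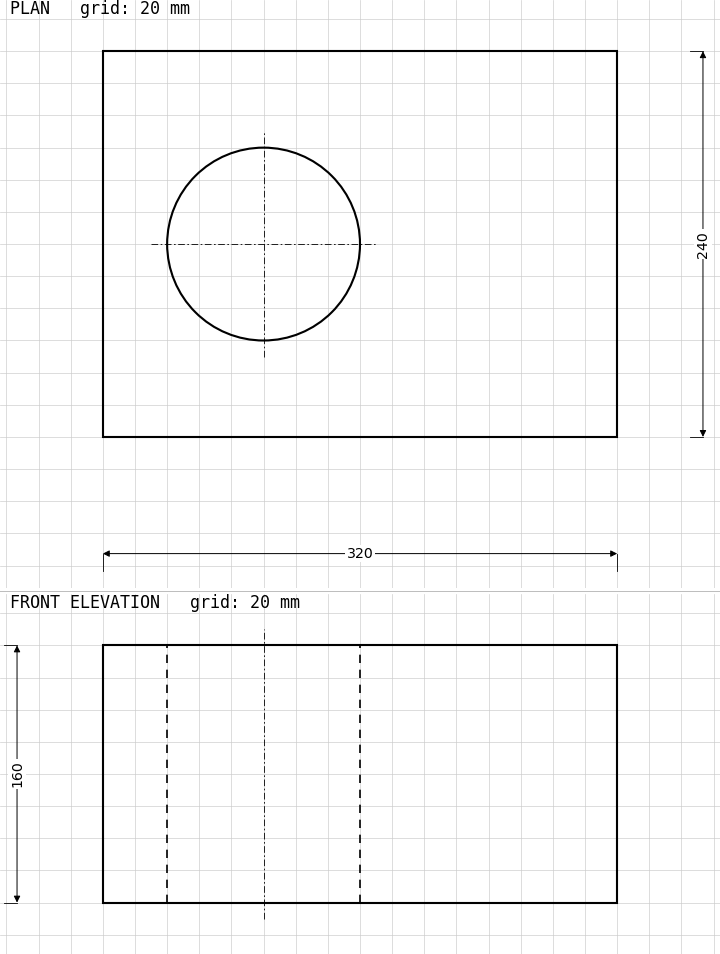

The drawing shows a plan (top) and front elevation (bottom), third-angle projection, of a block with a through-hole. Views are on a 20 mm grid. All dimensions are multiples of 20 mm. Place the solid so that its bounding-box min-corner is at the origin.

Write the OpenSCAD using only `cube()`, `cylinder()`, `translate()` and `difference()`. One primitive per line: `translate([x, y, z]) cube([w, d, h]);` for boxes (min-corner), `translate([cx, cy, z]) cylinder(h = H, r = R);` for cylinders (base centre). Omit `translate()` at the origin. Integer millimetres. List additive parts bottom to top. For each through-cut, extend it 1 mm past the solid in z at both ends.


difference() {
  cube([320, 240, 160]);
  translate([100, 120, -1]) cylinder(h = 162, r = 60);
}
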